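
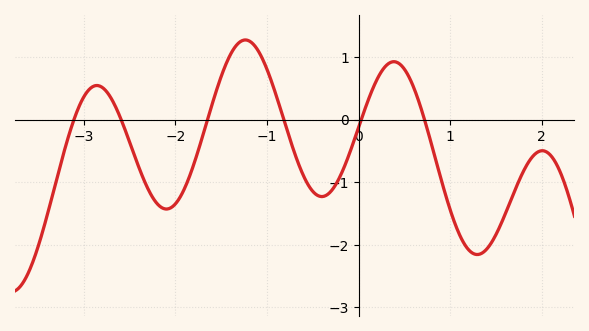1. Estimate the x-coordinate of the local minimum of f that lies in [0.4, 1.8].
1.29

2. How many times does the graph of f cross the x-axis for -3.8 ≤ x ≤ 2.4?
6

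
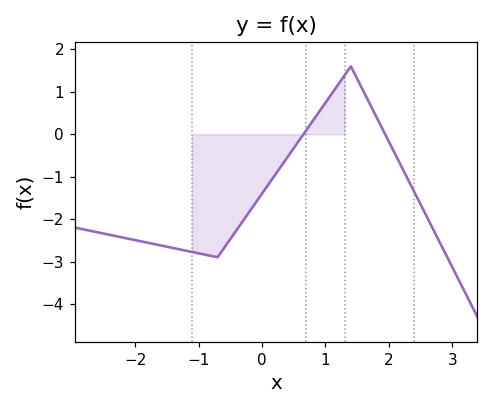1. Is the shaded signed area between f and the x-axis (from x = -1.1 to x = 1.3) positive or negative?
negative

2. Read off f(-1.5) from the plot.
-2.65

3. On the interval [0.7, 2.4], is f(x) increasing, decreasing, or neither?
neither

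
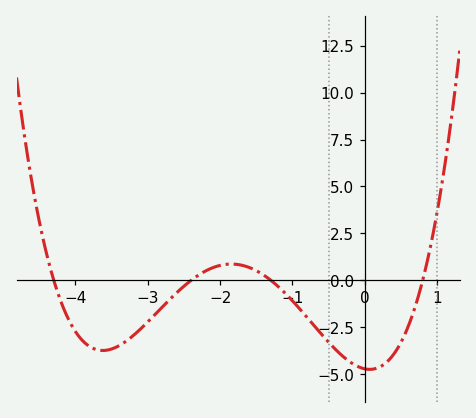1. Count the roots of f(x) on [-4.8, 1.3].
4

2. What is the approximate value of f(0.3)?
-4.4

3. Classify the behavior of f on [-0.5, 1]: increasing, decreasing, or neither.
neither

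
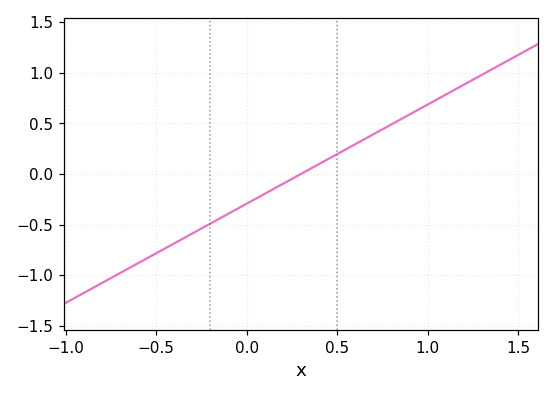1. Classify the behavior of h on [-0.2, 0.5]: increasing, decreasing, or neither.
increasing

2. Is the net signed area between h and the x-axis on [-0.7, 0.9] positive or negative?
negative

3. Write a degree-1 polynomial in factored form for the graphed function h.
y = 0.98(x - 0.3)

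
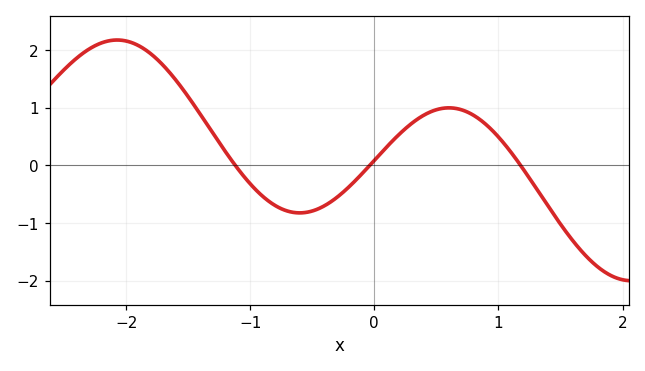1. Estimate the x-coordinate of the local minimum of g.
-0.6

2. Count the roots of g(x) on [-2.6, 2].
3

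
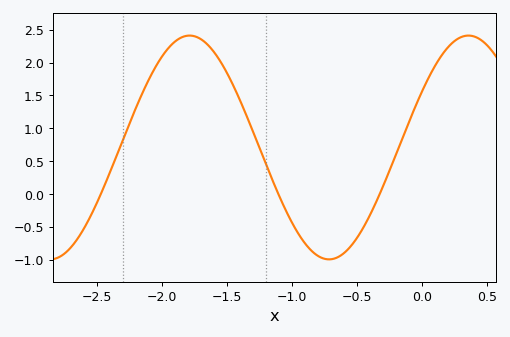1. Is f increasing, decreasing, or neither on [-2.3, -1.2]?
neither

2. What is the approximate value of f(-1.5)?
1.85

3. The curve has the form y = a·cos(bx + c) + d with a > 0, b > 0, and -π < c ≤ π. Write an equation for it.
y = 1.7cos(2.9x - 1) + 0.71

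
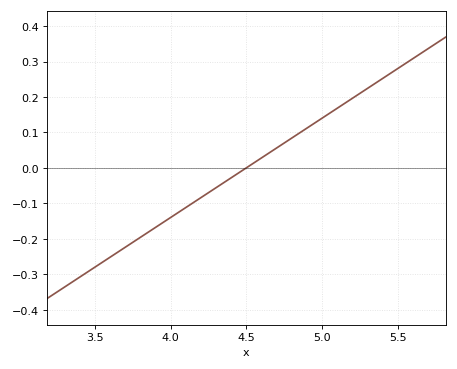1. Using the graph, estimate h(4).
-0.14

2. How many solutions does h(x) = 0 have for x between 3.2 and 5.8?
1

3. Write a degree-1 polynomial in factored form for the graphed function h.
y = 0.28(x - 4.5)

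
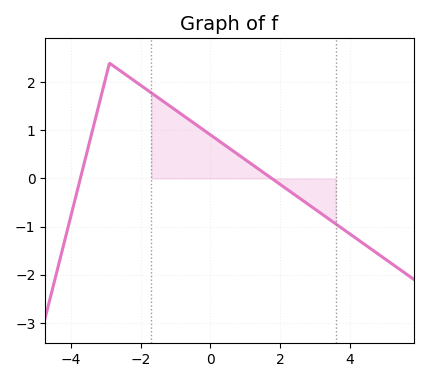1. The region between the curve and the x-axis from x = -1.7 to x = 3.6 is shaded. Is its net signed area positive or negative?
positive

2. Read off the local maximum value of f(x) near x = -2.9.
2.4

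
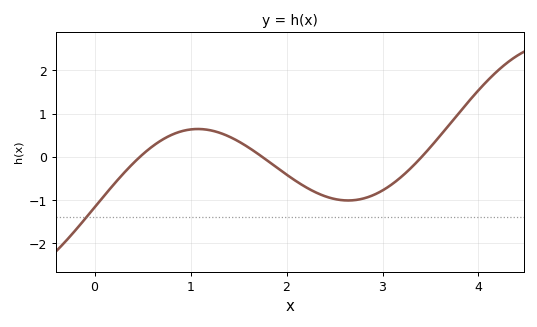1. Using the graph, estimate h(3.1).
-0.63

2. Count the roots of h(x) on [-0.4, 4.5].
3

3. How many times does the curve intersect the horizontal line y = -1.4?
1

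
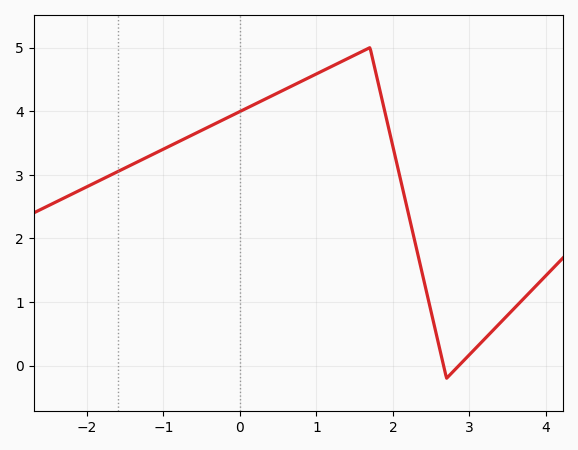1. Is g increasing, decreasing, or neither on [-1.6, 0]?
increasing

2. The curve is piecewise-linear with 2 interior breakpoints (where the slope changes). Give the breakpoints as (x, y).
(1.7, 5); (2.7, -0.2)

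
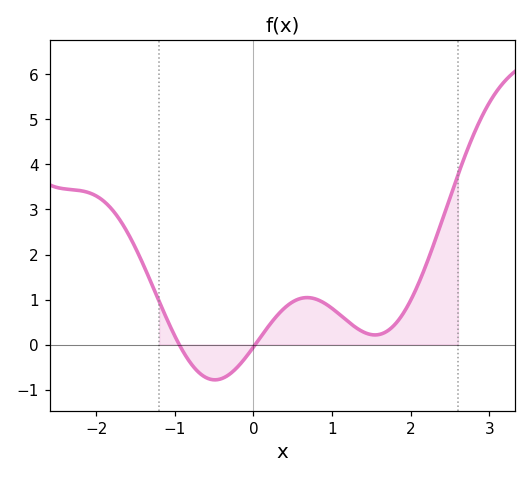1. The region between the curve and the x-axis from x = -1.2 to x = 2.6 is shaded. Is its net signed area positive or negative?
positive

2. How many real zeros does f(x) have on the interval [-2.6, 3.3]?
2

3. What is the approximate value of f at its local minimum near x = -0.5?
-0.8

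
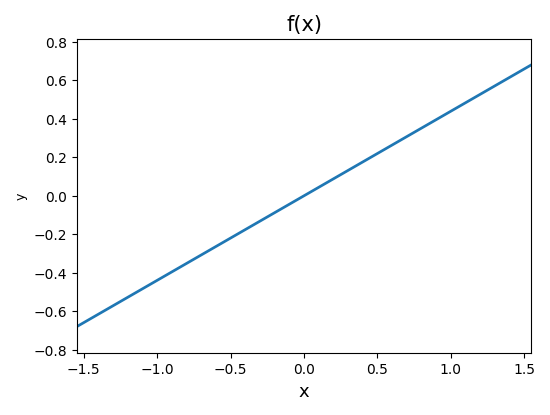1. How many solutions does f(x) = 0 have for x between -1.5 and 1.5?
1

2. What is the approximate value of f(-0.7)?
-0.3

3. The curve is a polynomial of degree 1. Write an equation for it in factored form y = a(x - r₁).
y = 0.44(x - 0)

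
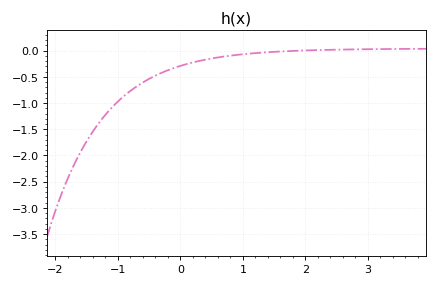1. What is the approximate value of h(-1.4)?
-1.54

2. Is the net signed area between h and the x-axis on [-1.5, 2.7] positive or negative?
negative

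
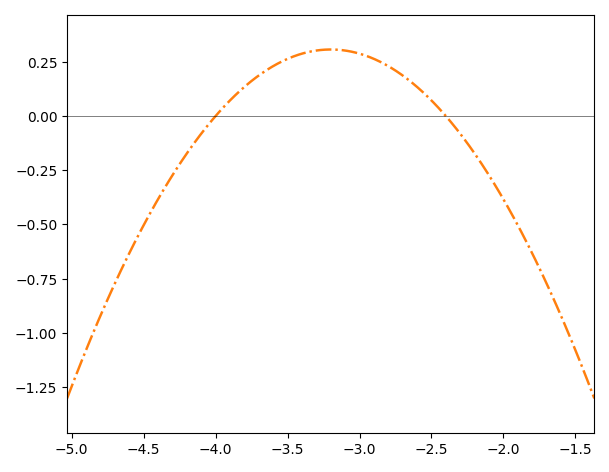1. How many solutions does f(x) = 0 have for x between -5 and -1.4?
2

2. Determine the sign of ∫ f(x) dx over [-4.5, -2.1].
positive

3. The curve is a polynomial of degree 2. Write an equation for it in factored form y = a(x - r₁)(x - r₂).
y = -0.48(x + 4)(x + 2.4)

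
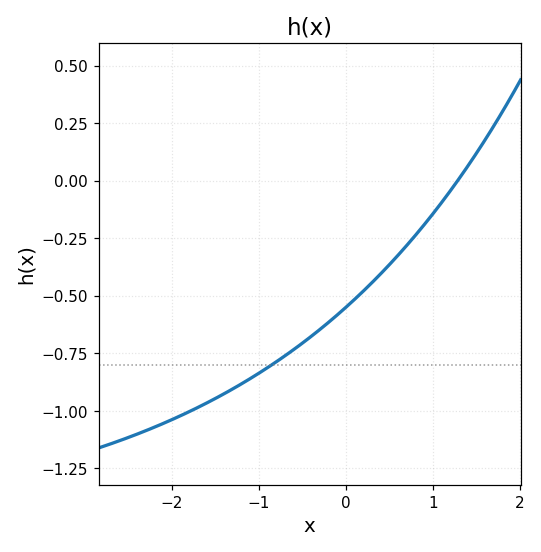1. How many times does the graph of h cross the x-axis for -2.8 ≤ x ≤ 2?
1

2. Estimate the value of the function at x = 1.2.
-0.04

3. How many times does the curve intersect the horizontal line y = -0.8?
1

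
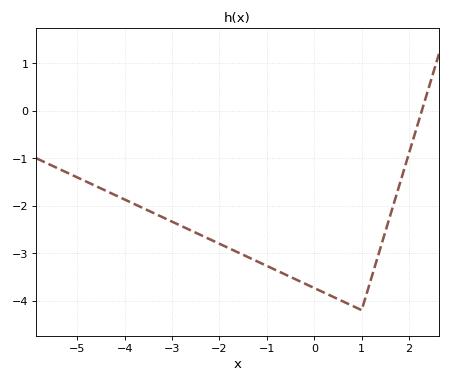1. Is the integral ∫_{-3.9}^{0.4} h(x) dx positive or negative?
negative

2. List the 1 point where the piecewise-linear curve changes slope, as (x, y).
(1, -4.2)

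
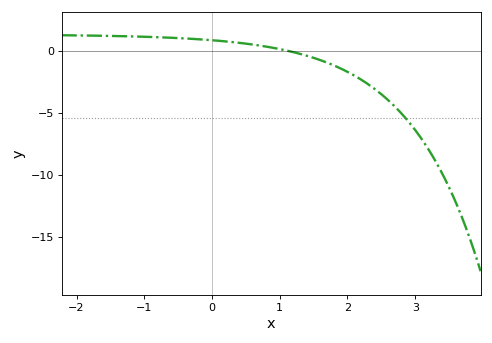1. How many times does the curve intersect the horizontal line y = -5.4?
1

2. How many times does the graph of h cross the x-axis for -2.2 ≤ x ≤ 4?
1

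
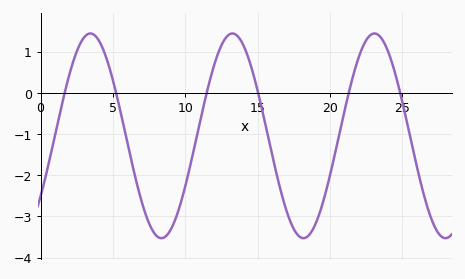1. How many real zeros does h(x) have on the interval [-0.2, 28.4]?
6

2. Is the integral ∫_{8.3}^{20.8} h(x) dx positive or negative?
negative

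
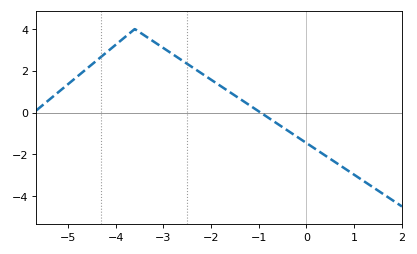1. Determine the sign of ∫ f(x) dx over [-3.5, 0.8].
positive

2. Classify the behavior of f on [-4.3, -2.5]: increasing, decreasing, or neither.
neither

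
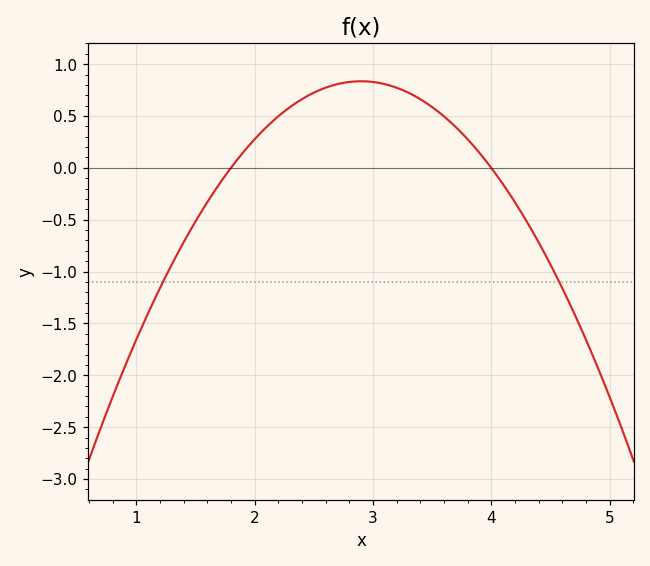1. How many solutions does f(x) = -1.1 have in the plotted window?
2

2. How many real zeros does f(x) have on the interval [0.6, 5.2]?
2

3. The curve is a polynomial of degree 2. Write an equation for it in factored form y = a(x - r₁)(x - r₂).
y = -0.69(x - 1.8)(x - 4)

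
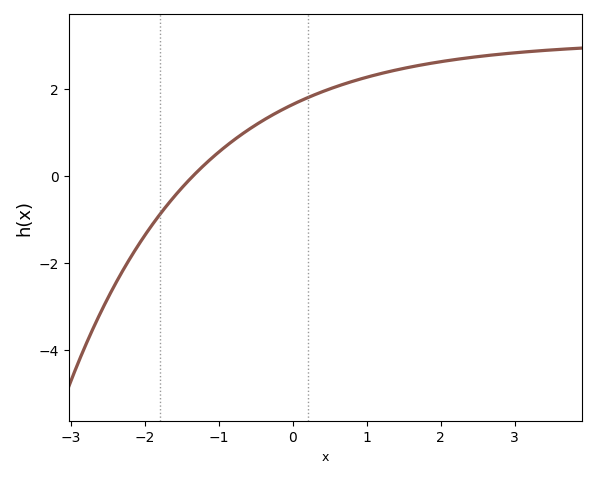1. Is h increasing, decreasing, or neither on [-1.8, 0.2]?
increasing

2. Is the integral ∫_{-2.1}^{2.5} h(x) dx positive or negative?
positive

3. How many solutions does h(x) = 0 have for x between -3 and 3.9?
1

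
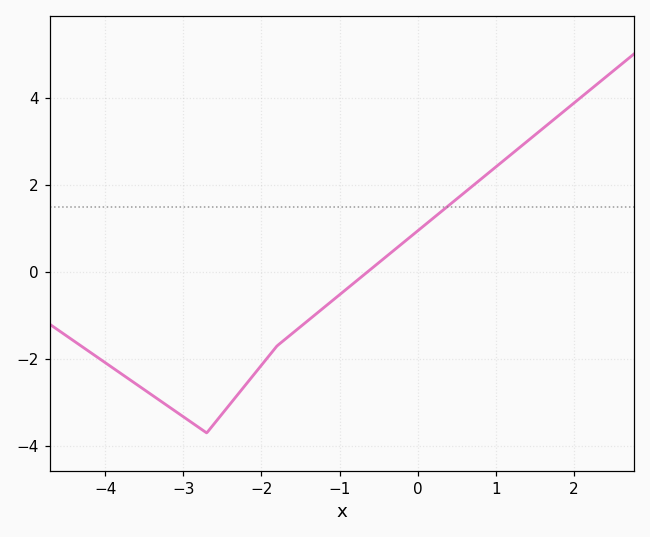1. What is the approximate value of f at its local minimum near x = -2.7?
-3.7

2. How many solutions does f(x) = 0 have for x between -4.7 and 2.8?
1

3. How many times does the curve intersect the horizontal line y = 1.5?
1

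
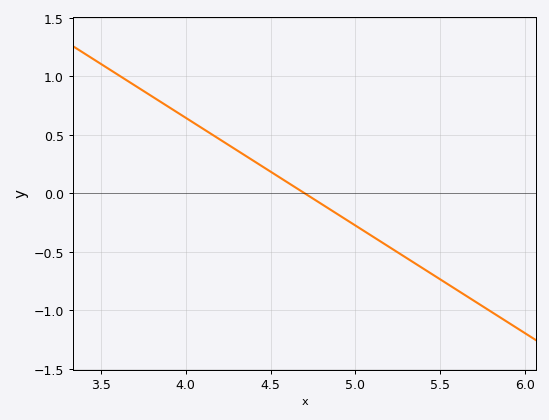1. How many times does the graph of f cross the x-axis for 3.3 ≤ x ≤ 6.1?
1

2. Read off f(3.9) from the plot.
0.736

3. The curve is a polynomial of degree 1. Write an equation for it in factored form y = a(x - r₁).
y = -0.92(x - 4.7)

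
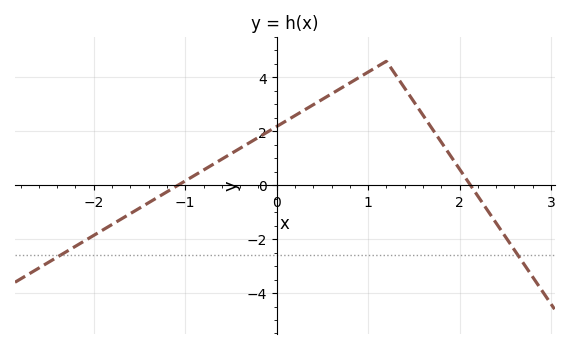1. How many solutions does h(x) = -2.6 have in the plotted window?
2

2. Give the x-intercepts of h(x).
-1.1, 2.1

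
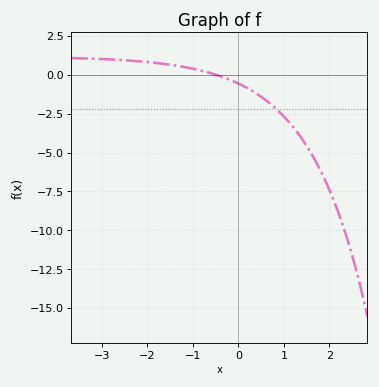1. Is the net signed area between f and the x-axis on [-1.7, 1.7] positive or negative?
negative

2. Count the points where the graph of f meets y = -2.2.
1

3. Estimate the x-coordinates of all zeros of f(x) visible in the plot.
-0.489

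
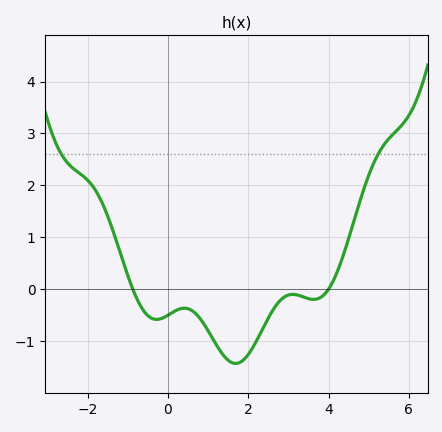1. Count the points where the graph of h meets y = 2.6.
2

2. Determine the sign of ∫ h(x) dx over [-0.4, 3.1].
negative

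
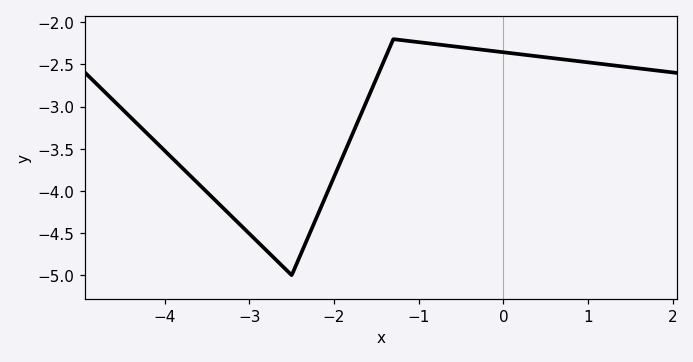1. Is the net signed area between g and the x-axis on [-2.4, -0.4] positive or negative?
negative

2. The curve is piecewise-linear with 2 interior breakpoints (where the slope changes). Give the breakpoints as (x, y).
(-2.5, -5); (-1.3, -2.2)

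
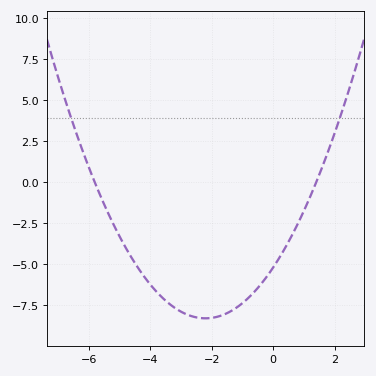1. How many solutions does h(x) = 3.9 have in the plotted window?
2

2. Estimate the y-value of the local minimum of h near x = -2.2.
-8.2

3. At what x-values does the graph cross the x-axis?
-5.8, 1.4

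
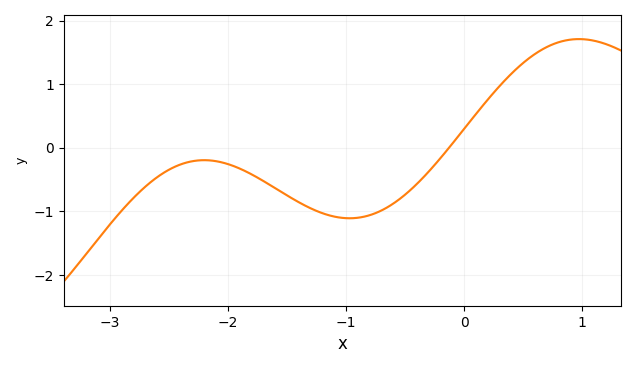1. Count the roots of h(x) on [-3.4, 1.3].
1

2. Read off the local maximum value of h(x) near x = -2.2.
-0.195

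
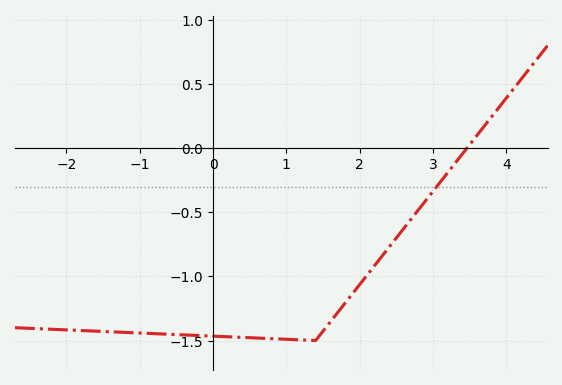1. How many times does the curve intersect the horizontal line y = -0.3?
1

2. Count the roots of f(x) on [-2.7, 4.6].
1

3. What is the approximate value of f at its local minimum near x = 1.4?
-1.5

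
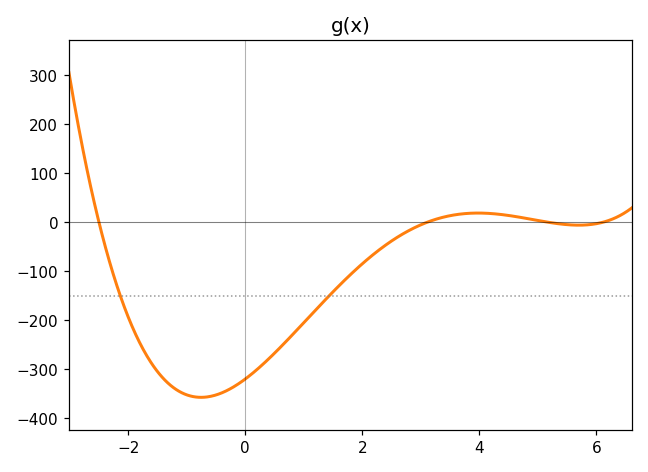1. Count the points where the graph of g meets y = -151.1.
2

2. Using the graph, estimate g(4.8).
8.39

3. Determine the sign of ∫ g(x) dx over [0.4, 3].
negative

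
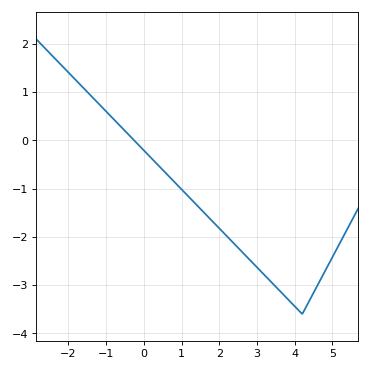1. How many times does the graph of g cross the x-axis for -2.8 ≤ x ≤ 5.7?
1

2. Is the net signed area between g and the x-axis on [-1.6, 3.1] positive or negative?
negative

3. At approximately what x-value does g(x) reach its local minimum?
4.2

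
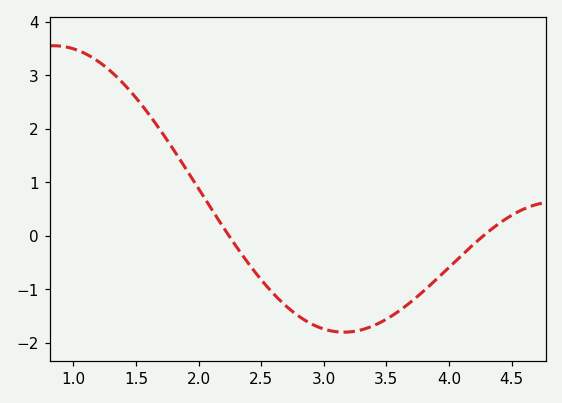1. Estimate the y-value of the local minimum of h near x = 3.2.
-1.8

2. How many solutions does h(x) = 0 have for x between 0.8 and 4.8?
2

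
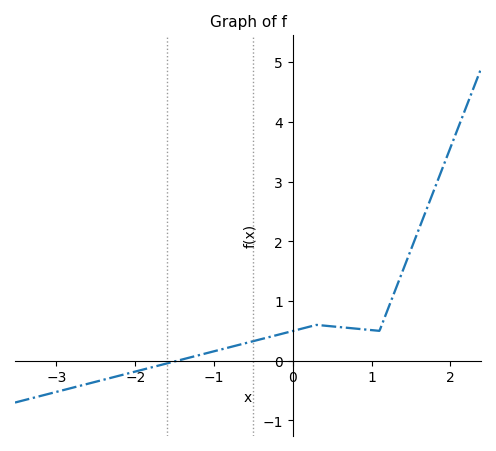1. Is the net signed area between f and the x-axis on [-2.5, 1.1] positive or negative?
positive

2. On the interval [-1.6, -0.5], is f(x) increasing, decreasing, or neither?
increasing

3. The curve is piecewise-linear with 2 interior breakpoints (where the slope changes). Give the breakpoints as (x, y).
(0.3, 0.6); (1.1, 0.5)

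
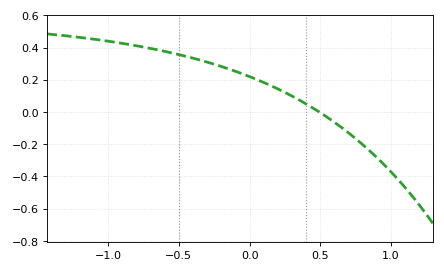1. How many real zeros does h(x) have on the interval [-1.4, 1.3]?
1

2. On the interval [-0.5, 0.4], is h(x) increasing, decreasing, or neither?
decreasing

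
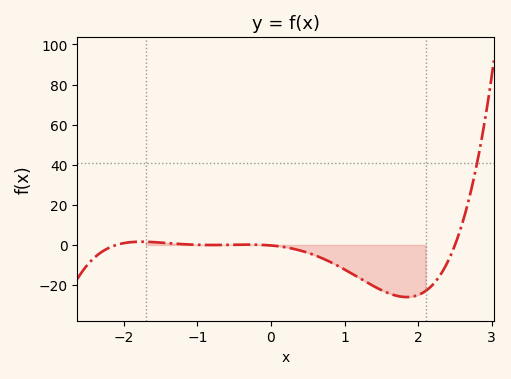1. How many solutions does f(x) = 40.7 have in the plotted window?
1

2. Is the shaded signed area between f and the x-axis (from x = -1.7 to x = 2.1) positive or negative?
negative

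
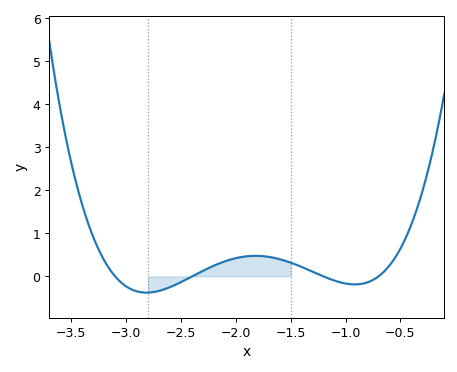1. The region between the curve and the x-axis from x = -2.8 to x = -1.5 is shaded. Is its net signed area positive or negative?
positive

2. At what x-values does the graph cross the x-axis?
-3.1, -2.4, -1.2, -0.7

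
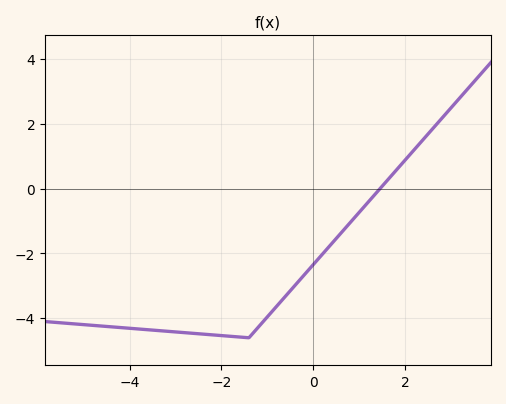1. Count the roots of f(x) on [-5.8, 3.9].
1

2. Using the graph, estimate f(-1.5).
-4.6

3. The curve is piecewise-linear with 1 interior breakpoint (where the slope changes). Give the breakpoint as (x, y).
(-1.4, -4.6)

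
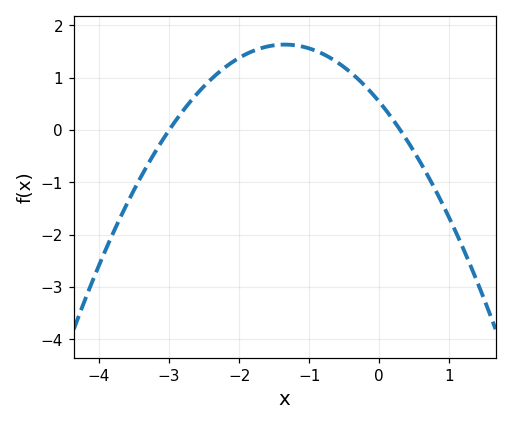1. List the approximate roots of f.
-3, 0.3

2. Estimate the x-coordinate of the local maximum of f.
-1.35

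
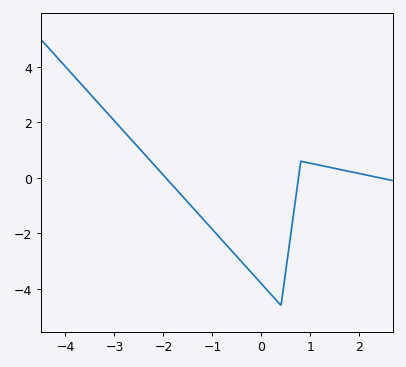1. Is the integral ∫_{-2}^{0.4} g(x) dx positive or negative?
negative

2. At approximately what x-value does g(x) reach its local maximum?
0.803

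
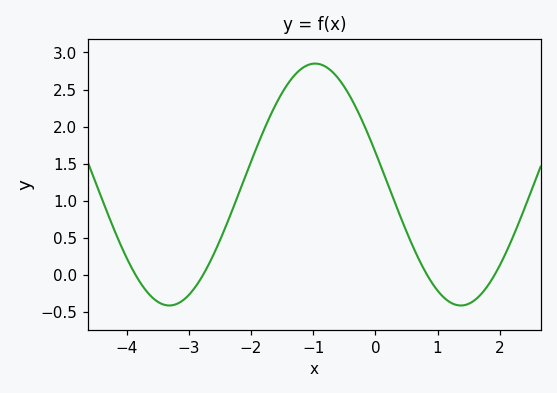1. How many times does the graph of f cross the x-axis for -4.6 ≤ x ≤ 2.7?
4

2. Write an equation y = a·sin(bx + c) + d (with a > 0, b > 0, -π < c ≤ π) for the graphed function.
y = 1.63sin(1.34x + 2.87) + 1.22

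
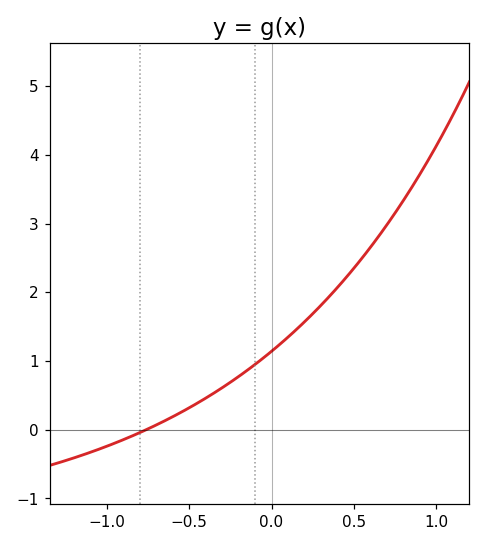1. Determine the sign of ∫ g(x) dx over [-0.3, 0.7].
positive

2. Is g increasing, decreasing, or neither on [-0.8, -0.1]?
increasing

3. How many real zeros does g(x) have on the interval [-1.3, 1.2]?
1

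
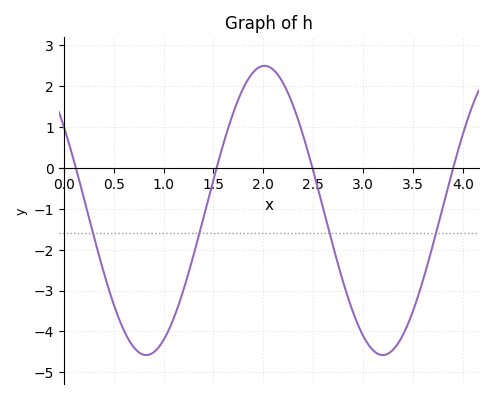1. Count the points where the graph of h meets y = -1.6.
4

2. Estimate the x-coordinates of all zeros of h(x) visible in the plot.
0.121, 1.53, 2.49, 3.9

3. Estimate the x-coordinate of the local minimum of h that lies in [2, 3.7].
3.2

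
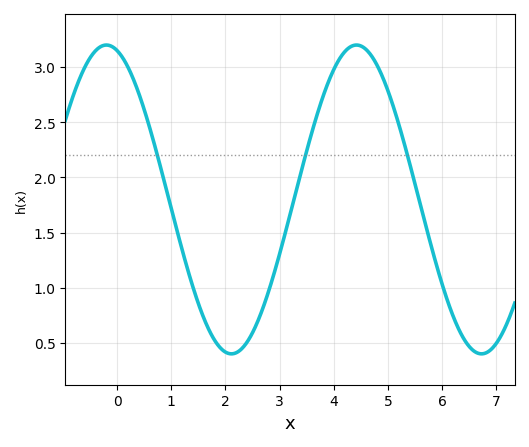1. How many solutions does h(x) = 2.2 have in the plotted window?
3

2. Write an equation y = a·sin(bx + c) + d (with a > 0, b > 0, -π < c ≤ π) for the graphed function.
y = 1.4sin(1.4x + 1.8) + 1.8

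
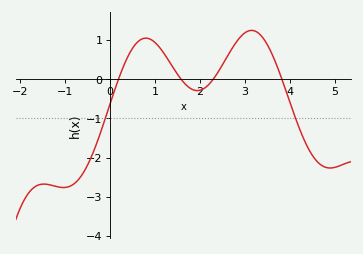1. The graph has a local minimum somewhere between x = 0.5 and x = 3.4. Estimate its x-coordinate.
1.94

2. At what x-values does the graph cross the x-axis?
0.187, 1.58, 2.3, 3.82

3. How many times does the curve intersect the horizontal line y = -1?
2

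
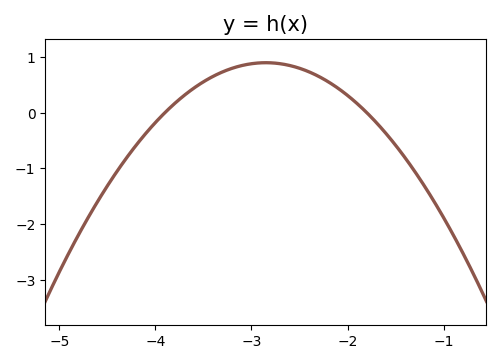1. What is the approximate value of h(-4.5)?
-1.3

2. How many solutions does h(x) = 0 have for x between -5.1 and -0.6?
2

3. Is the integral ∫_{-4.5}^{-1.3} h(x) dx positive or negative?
positive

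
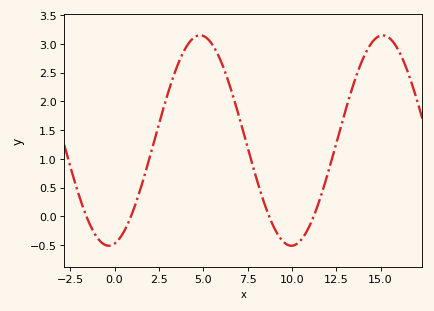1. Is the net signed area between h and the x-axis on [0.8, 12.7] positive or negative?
positive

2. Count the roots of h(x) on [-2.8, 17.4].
4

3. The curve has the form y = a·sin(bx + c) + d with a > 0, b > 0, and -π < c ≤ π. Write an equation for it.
y = 1.83sin(0.61x - 1.37) + 1.32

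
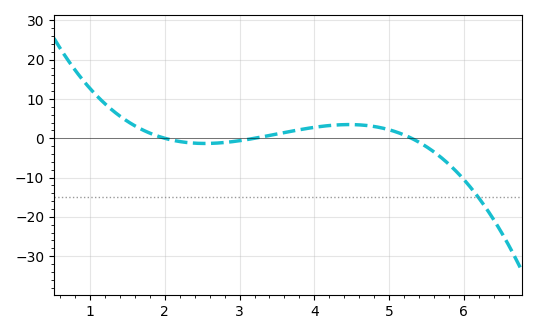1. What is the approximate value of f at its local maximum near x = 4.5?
3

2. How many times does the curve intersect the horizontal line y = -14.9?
1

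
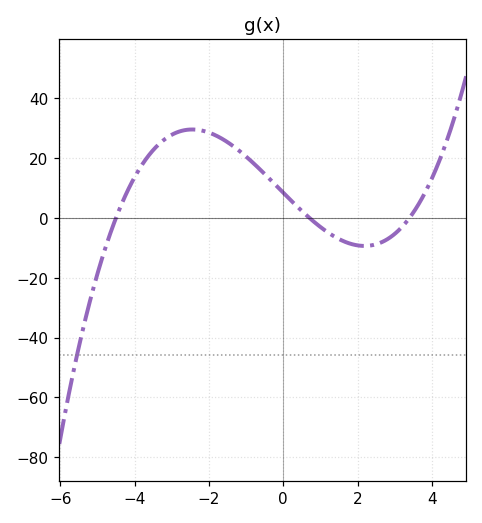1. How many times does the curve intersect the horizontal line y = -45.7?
1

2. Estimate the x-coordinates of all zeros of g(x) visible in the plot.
-4.5, 0.7, 3.4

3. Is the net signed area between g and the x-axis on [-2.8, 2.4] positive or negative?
positive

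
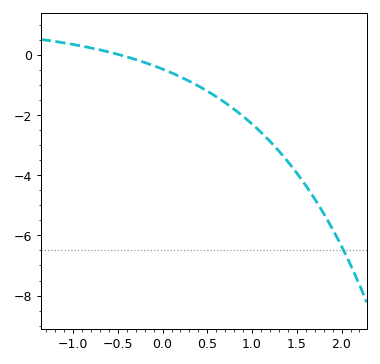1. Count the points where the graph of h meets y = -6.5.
1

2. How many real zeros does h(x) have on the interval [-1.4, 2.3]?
1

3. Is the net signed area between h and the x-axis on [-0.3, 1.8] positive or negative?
negative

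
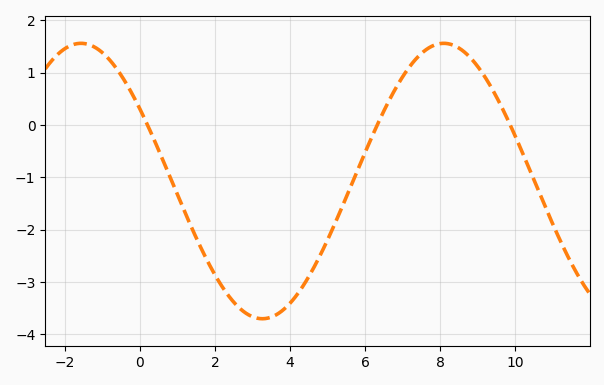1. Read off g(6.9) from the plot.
0.802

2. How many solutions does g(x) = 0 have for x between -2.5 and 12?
3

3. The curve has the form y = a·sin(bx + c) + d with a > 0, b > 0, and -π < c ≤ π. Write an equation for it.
y = 2.63sin(0.65x + 2.59) - 1.07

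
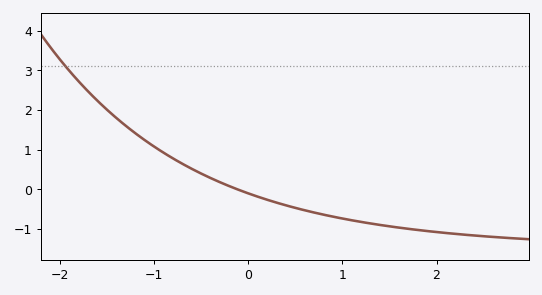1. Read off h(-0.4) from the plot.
0.3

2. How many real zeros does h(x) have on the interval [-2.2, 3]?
1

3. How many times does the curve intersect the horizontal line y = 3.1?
1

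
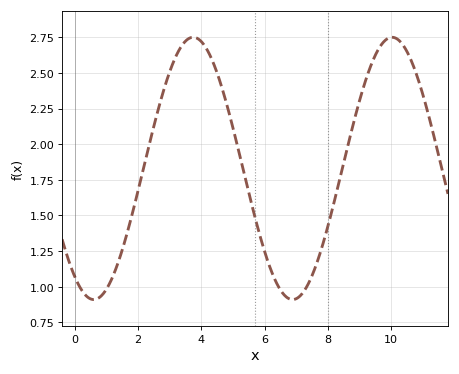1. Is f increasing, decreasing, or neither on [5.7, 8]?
neither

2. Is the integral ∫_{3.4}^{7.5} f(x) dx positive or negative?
positive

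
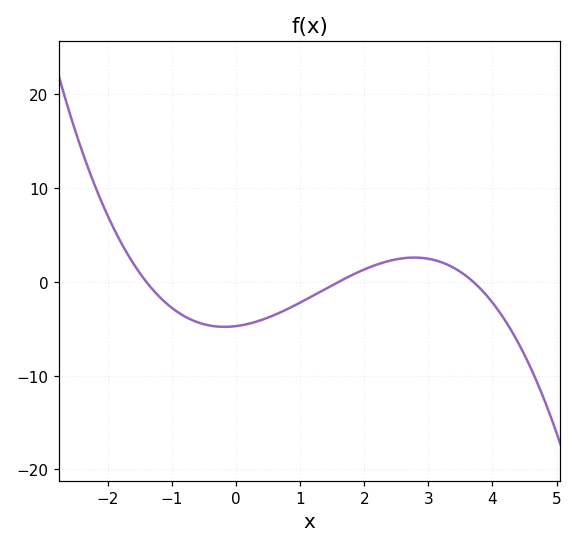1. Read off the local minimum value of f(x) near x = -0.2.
-4.8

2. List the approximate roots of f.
-1.4, 1.6, 3.7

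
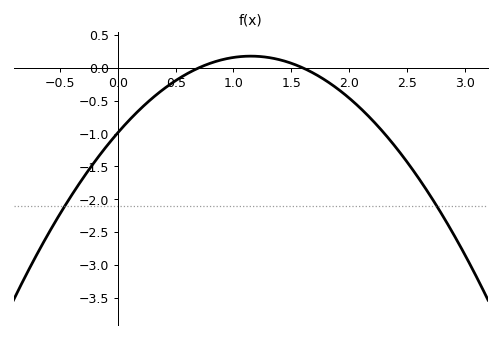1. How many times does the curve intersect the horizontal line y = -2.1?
2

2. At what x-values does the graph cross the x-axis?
0.7, 1.6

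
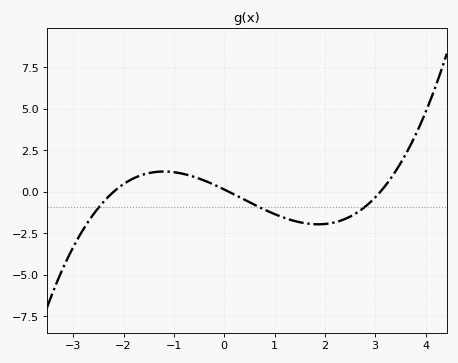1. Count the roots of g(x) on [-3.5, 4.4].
3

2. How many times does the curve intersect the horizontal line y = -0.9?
3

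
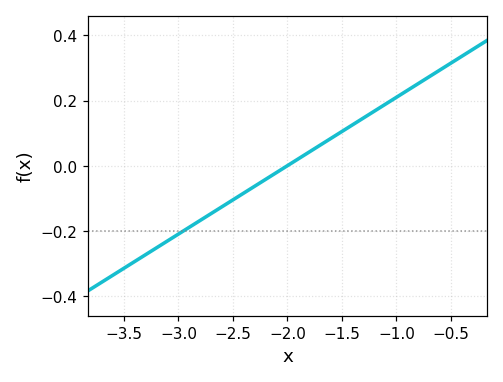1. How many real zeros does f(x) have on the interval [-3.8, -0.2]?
1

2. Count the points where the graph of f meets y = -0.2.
1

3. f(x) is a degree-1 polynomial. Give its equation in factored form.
y = 0.21(x + 2)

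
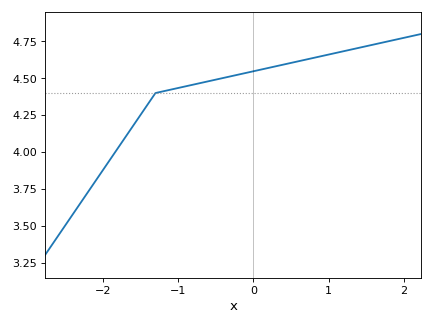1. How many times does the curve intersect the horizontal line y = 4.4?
1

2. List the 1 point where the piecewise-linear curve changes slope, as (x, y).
(-1.3, 4.4)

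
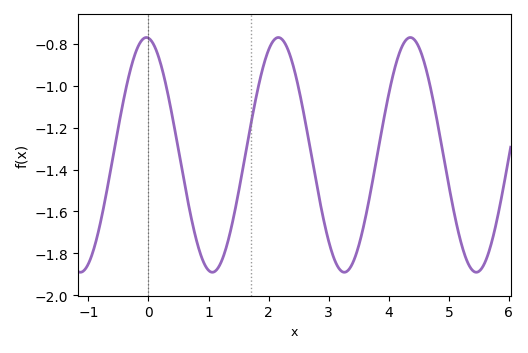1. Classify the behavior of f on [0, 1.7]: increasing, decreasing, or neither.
neither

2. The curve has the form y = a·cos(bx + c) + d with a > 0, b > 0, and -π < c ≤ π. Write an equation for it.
y = 0.56cos(2.9x + 0.1) - 1.33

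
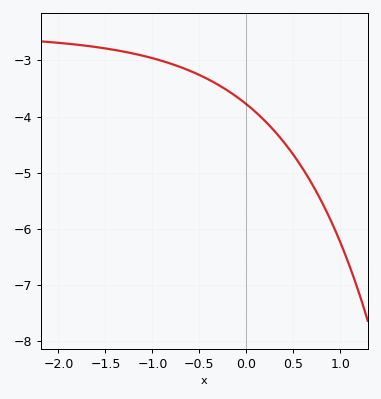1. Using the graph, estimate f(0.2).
-4.08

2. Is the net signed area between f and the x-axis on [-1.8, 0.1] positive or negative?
negative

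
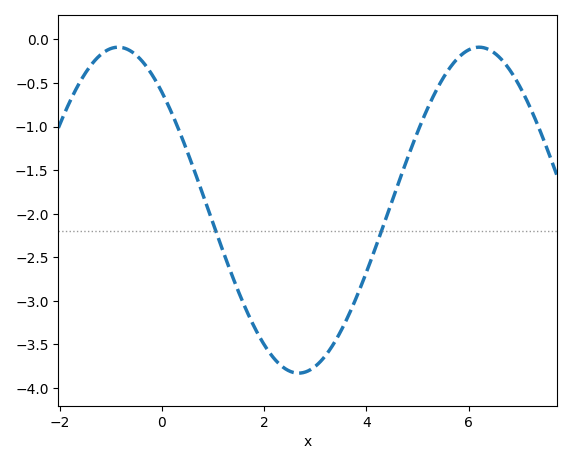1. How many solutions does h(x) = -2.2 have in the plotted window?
2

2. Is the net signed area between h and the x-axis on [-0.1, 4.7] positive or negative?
negative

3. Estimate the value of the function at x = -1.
-0.1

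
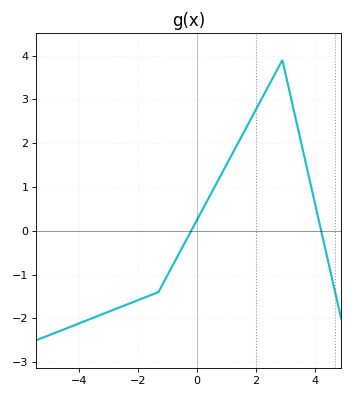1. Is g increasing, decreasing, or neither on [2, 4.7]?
neither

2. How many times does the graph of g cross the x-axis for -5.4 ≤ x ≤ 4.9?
2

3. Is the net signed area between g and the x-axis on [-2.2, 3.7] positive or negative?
positive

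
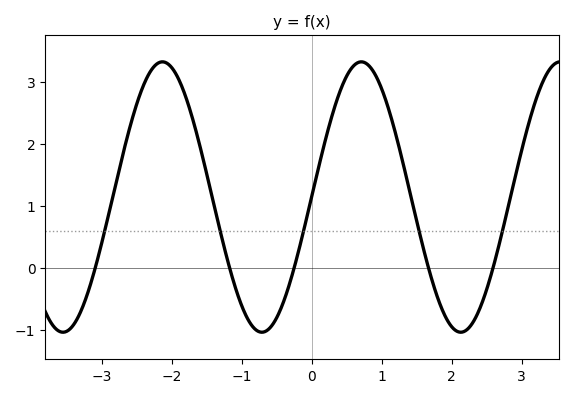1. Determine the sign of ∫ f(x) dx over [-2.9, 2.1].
positive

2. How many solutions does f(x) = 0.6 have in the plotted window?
5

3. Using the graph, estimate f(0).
1.2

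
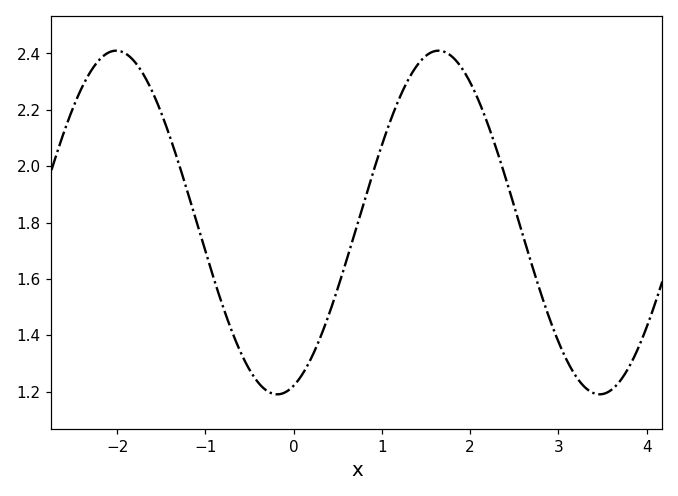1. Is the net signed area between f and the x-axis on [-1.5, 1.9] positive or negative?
positive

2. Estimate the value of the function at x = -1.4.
2.1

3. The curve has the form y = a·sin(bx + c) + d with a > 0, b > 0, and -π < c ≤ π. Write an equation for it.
y = 0.61sin(1.72x - 1.25) + 1.8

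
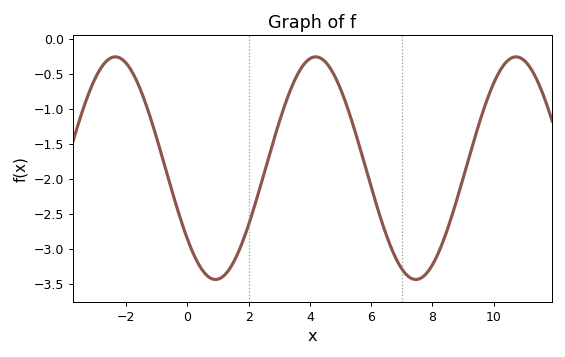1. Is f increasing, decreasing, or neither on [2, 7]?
neither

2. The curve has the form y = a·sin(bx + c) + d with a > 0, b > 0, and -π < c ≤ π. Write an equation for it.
y = 1.59sin(0.96x - 2.45) - 1.85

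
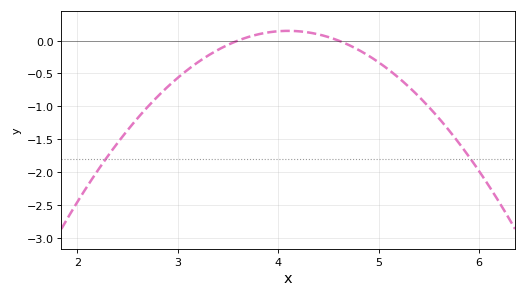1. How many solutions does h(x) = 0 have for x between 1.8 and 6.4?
2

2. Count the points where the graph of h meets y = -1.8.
2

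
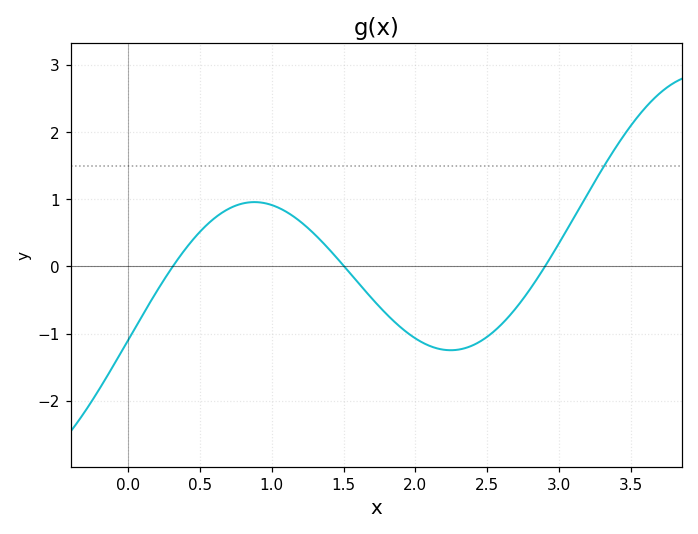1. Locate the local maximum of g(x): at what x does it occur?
0.88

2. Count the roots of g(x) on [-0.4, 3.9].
3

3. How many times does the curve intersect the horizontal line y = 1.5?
1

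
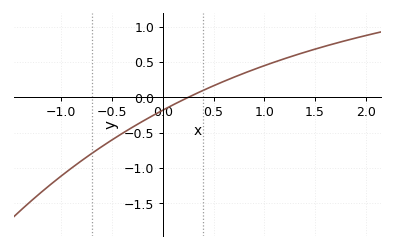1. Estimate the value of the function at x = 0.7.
0.3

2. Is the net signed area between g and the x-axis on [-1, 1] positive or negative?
negative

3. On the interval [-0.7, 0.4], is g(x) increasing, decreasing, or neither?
increasing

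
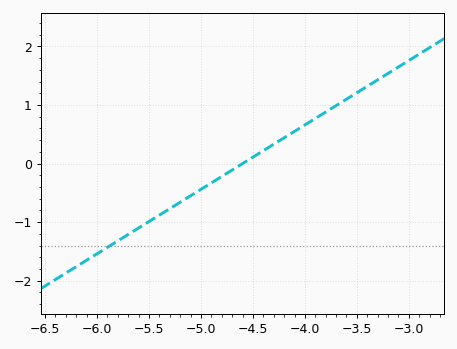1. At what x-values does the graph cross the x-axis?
-4.6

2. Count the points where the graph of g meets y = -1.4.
1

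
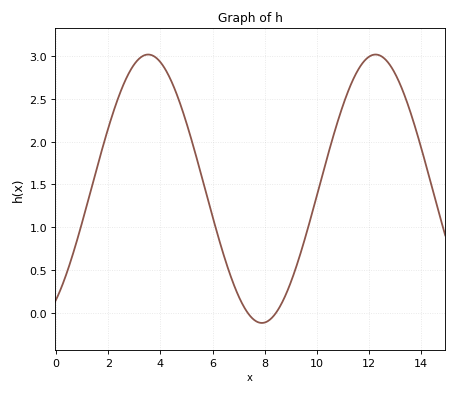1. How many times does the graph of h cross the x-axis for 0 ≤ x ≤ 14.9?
2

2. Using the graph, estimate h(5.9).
1.24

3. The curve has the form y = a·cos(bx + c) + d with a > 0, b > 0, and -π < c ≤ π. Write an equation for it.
y = 1.57cos(0.72x - 2.54) + 1.45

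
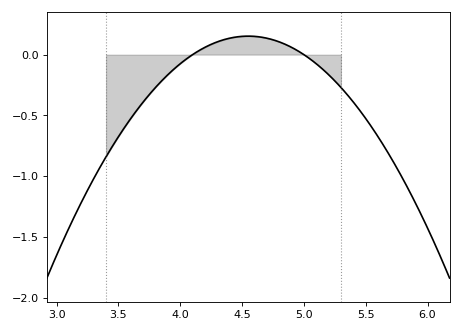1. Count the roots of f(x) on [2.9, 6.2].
2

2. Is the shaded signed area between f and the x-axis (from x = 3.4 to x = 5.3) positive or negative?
negative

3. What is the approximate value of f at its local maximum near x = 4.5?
0.15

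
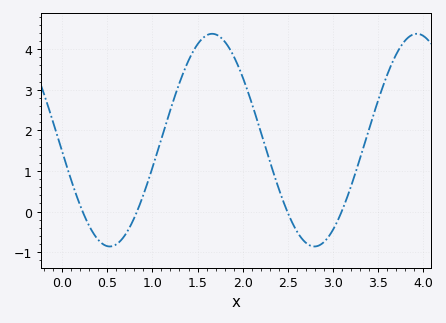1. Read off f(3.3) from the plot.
1.3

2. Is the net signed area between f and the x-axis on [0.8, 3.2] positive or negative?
positive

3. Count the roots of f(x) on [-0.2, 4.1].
4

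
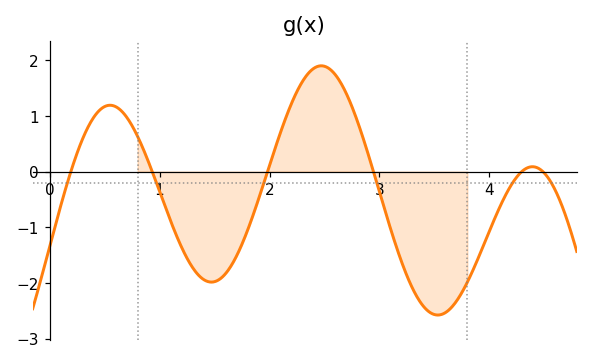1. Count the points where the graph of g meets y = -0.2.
6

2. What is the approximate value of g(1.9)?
-0.496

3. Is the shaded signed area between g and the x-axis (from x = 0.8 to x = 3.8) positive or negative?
negative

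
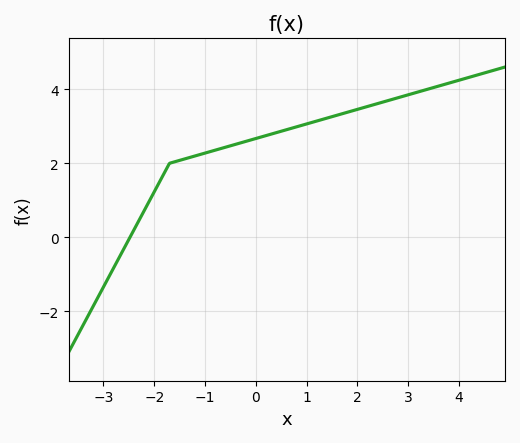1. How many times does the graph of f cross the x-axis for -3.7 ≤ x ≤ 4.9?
1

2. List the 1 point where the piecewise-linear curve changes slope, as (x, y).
(-1.7, 2)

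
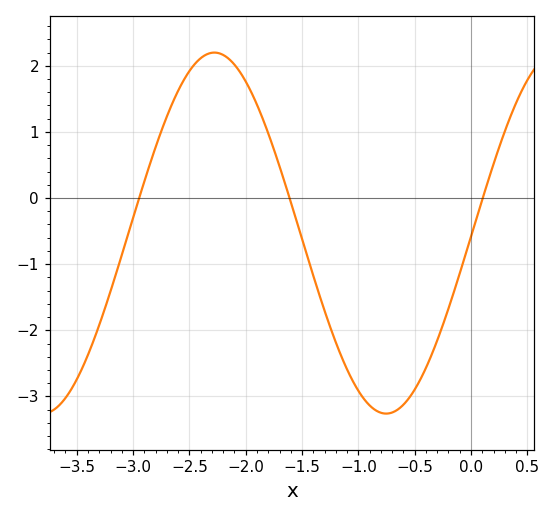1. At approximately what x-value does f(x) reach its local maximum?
-2.28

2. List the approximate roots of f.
-2.95, -1.61, 0.104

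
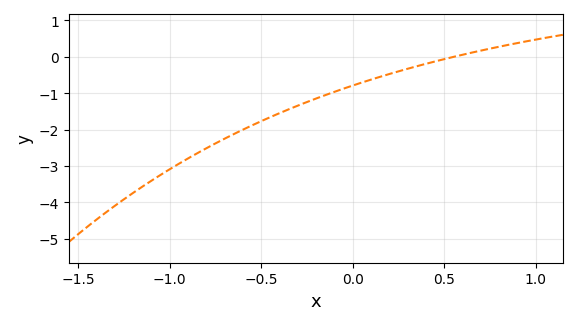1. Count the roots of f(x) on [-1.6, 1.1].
1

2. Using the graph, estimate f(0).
-0.8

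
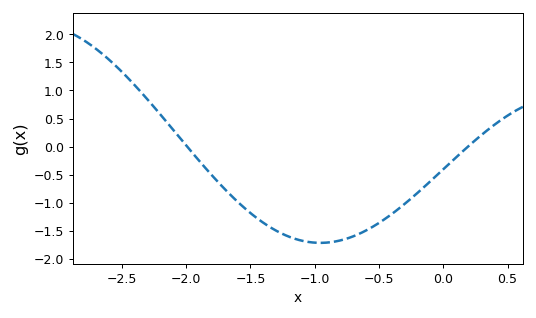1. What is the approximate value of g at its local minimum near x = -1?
-1.7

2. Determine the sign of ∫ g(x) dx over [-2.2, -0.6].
negative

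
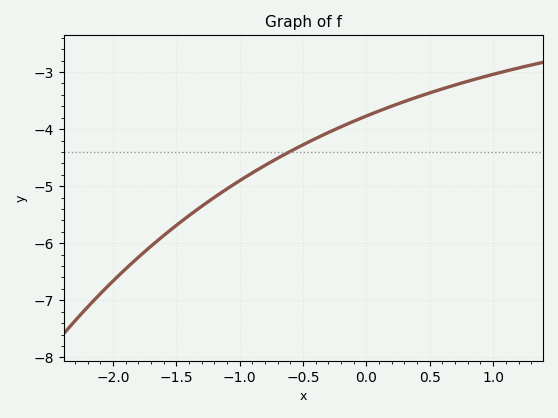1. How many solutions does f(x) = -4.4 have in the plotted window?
1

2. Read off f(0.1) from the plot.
-3.68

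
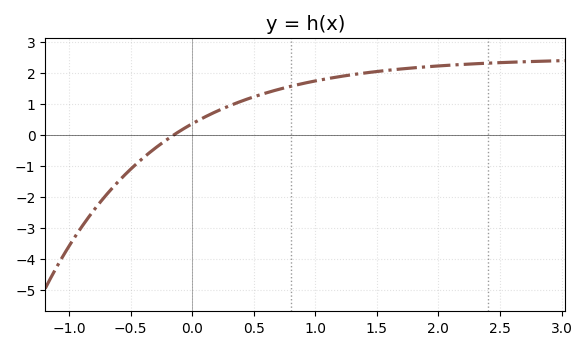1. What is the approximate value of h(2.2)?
2.3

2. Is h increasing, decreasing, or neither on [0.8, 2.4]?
increasing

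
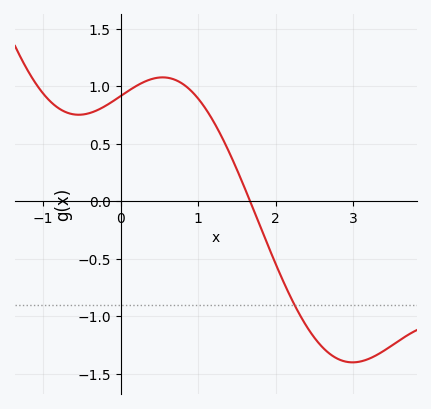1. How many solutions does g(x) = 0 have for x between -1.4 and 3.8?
1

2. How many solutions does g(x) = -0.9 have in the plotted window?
1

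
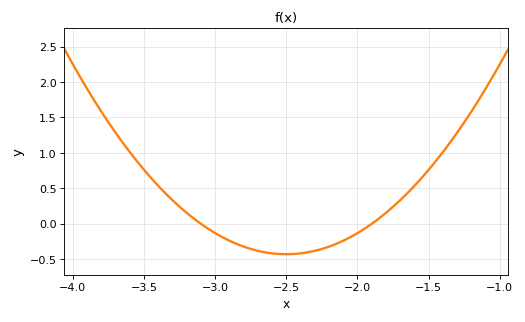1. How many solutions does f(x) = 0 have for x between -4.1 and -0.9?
2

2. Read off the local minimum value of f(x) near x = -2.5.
-0.428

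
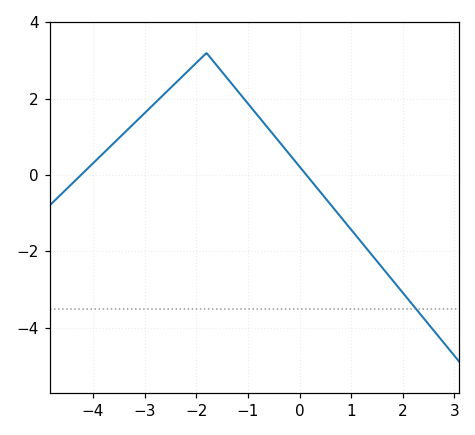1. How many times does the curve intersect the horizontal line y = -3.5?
1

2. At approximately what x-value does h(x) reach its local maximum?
-1.8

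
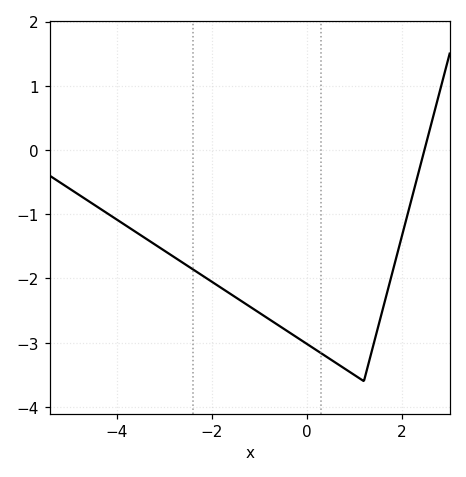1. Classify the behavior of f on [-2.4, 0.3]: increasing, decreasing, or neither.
decreasing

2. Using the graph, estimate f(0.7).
-3.36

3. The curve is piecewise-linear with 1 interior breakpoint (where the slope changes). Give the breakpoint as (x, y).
(1.2, -3.6)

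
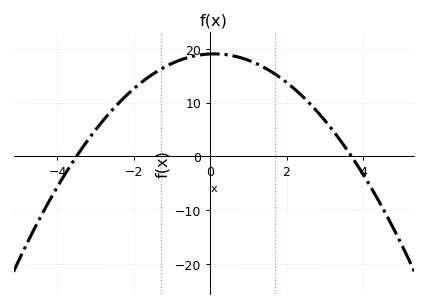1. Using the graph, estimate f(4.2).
-6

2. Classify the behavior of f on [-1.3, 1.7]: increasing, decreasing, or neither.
neither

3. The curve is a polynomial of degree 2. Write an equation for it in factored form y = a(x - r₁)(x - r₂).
y = -1.47(x + 3.5)(x - 3.7)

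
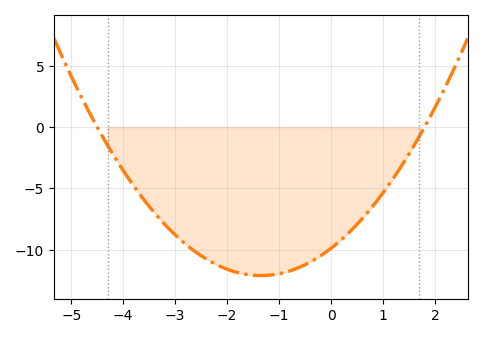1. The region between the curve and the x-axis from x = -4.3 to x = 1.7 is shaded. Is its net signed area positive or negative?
negative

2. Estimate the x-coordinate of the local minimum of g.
-1.4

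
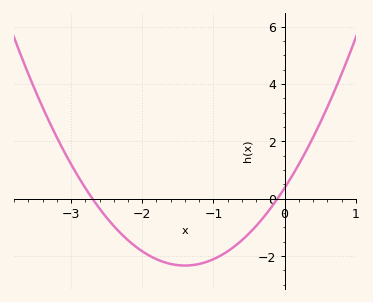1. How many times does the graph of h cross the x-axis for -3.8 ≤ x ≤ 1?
2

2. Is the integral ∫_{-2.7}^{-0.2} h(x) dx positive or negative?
negative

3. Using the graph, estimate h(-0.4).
-0.952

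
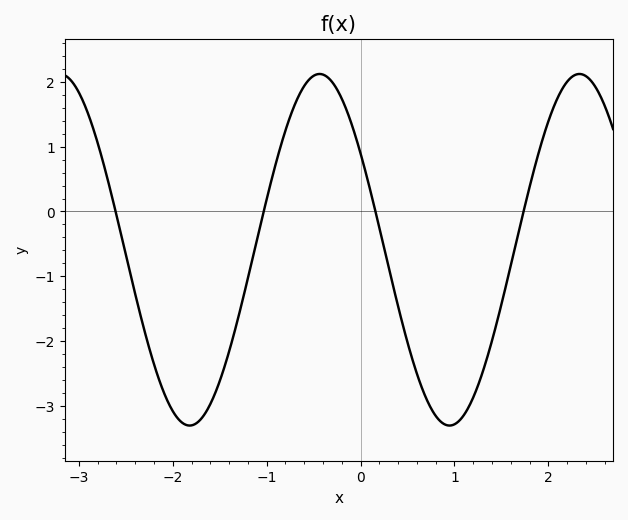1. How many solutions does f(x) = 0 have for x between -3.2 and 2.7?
4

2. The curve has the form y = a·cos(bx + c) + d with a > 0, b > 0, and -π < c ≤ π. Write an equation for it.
y = 2.71cos(2.27x + 0.992) - 0.59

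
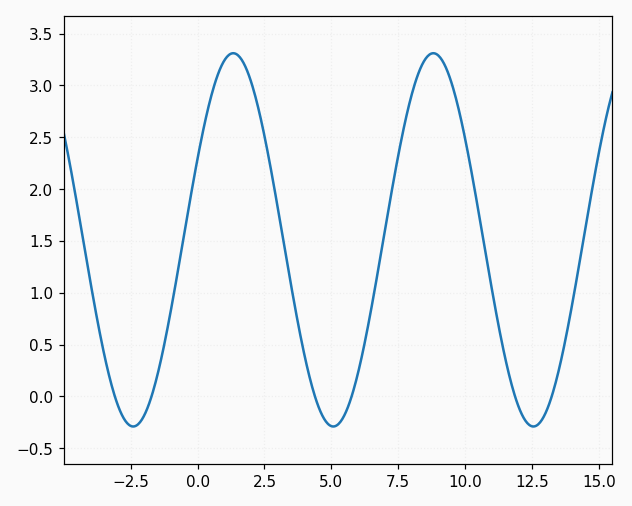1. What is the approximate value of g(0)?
2.3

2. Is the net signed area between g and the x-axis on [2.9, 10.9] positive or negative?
positive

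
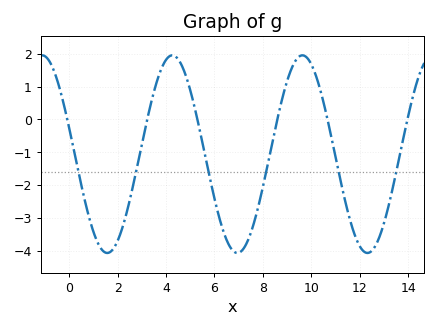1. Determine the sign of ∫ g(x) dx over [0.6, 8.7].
negative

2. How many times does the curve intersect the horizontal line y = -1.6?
6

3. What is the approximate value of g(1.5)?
-4.1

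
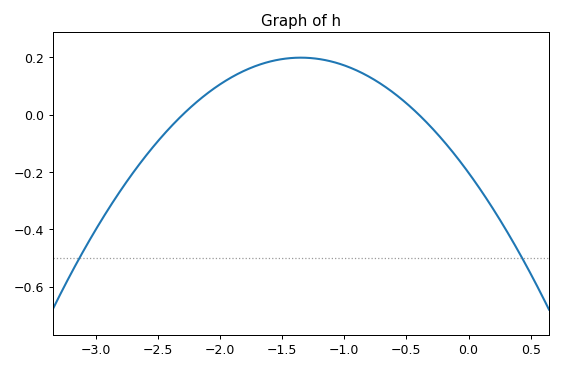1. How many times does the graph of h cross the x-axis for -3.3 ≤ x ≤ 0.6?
2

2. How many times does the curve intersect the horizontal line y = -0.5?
2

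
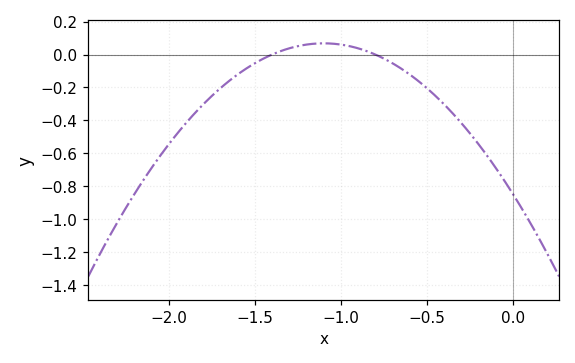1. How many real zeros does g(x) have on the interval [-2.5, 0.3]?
2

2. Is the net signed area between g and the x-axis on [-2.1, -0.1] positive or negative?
negative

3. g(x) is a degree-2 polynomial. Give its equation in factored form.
y = -0.76(x + 1.4)(x + 0.8)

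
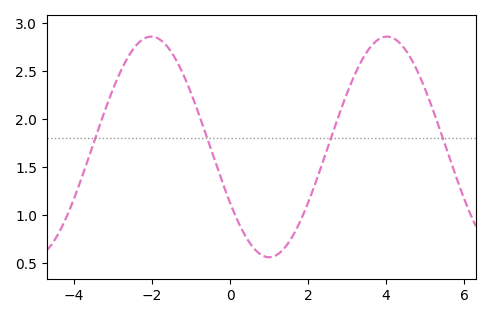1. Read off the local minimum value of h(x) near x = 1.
0.55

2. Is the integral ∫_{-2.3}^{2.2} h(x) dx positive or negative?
positive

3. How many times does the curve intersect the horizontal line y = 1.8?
4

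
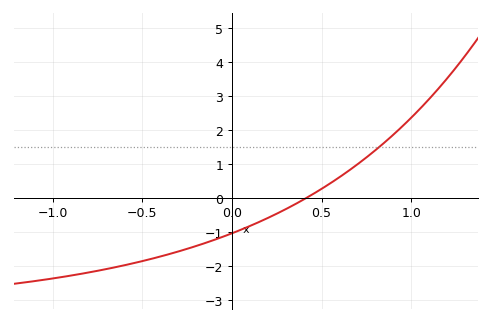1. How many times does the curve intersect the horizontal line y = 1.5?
1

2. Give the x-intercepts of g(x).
0.4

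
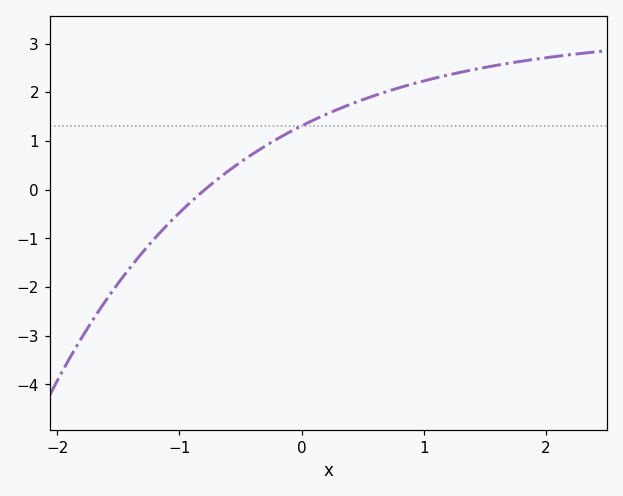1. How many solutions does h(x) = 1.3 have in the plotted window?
1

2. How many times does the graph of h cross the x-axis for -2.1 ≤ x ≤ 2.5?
1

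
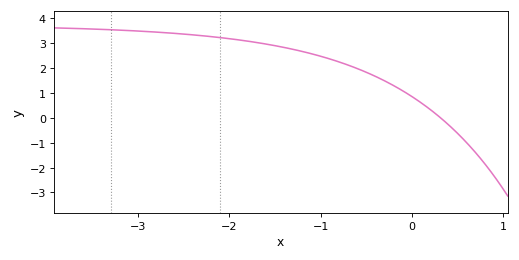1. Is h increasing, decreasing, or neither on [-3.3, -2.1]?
decreasing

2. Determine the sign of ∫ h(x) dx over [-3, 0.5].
positive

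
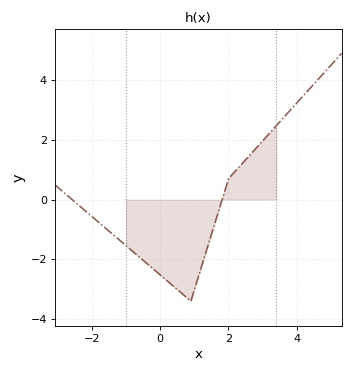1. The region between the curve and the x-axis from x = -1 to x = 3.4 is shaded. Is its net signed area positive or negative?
negative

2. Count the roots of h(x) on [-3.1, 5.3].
2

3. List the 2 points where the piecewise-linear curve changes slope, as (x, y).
(0.9, -3.4); (2, 0.7)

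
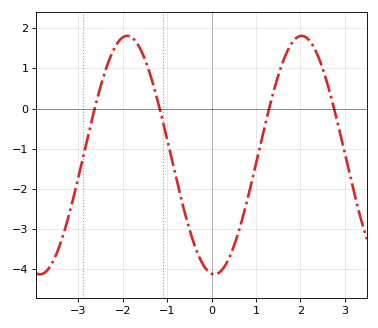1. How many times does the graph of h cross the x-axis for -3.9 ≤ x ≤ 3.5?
4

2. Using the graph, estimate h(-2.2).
1.5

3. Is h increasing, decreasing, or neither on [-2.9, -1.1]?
neither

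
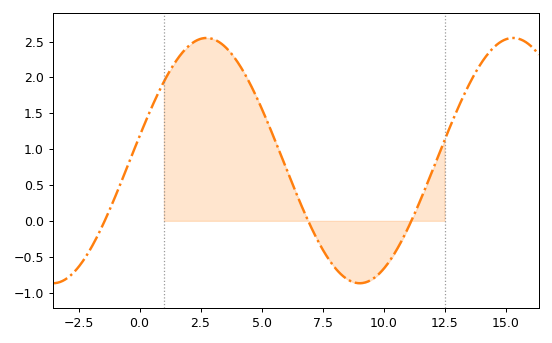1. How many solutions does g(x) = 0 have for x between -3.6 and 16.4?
3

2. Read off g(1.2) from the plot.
2.07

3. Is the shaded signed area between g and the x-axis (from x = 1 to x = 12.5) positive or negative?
positive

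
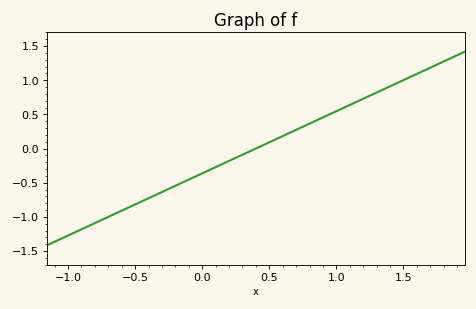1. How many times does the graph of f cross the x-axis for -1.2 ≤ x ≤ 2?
1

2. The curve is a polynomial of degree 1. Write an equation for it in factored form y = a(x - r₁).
y = 0.91(x - 0.4)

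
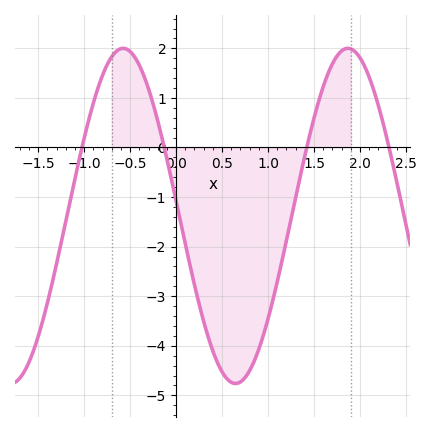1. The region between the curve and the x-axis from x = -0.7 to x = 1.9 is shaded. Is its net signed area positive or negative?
negative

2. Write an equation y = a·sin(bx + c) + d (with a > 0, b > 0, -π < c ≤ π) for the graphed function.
y = 3.38sin(2.6x + 3.1) - 1.38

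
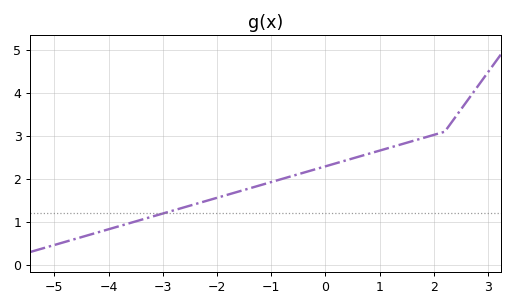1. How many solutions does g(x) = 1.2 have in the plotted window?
1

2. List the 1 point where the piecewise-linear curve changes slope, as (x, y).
(2.2, 3.1)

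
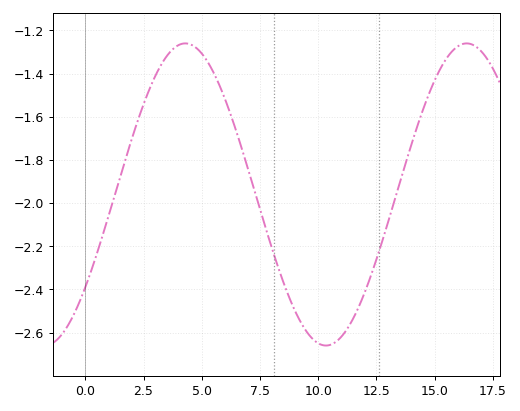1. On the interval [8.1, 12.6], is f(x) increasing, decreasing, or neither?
neither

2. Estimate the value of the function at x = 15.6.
-1.32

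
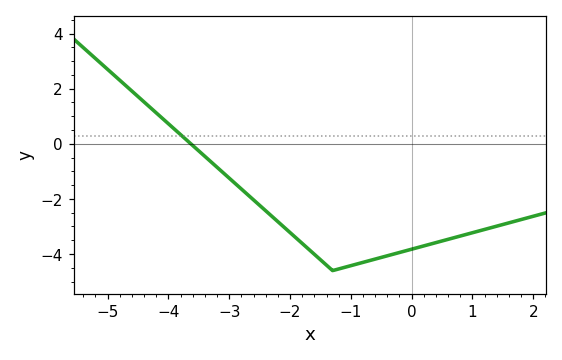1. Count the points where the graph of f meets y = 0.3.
1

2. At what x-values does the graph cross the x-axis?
-3.63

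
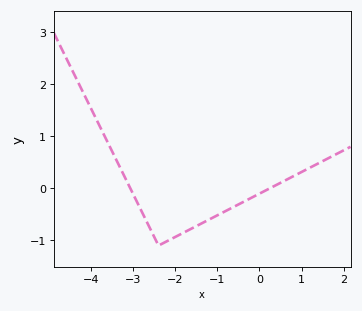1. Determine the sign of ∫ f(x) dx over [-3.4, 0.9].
negative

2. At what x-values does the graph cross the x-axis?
-3.1, 0.2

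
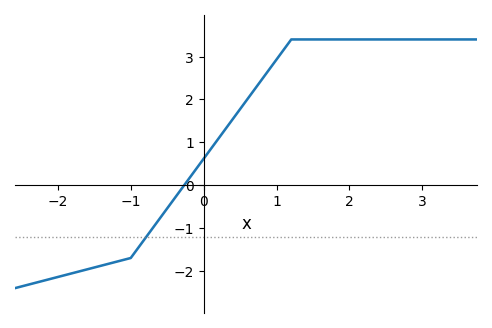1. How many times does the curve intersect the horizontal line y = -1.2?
1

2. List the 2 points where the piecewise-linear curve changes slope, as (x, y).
(-1, -1.7); (1.2, 3.4)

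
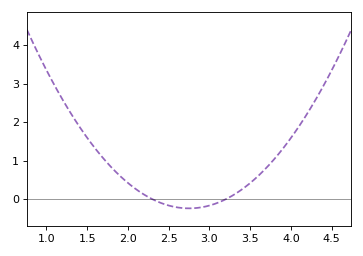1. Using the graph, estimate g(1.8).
0.819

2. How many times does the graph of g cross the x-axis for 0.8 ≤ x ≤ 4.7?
2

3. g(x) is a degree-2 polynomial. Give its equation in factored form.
y = 1.17(x - 2.3)(x - 3.2)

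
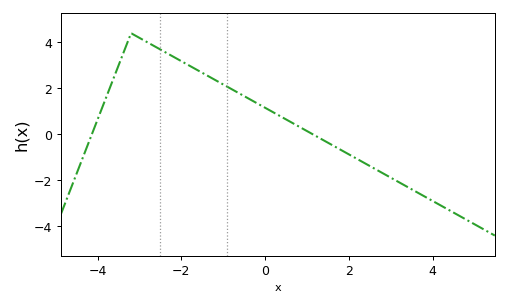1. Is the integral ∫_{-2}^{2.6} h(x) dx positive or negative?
positive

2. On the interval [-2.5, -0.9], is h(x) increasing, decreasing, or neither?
decreasing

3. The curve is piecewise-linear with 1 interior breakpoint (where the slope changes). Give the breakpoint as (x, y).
(-3.2, 4.4)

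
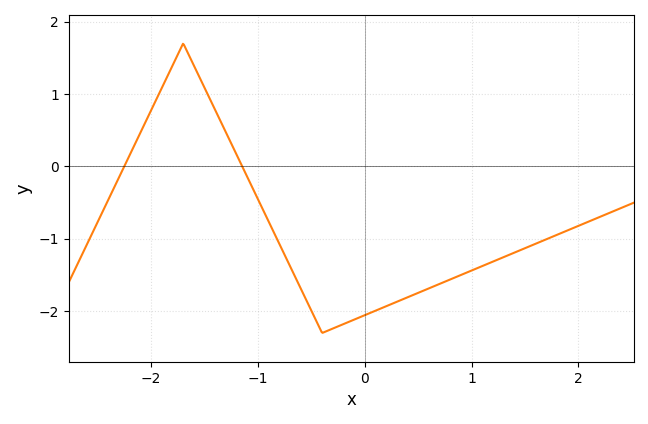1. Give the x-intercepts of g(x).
-2.25, -1.15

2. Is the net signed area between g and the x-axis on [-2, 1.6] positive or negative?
negative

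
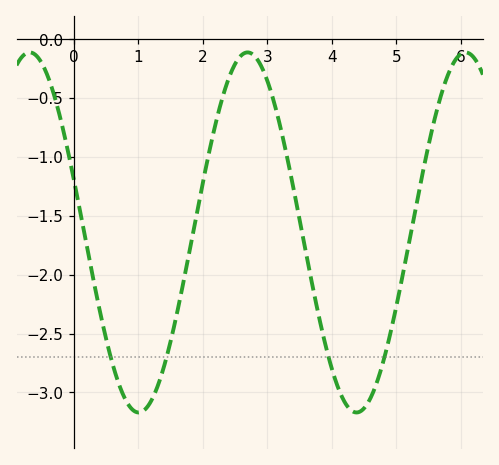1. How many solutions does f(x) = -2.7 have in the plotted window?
4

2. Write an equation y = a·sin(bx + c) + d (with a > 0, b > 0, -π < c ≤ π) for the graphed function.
y = 1.53sin(1.9x + 2.8) - 1.64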